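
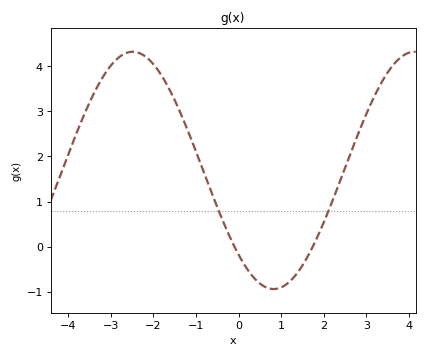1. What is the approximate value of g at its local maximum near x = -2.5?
4.32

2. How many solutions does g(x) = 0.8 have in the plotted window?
2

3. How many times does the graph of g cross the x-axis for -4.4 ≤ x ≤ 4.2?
2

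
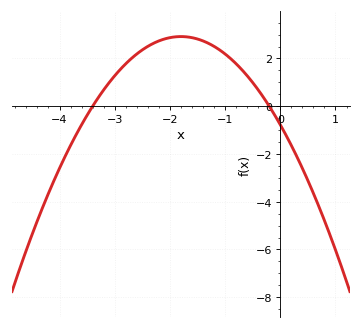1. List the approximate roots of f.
-3.4, -0.2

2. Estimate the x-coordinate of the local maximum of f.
-1.8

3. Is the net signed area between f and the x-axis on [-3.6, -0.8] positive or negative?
positive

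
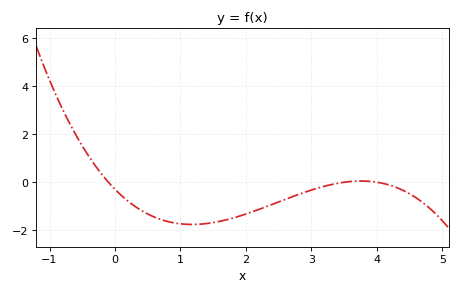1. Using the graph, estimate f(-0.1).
0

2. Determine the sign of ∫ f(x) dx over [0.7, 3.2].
negative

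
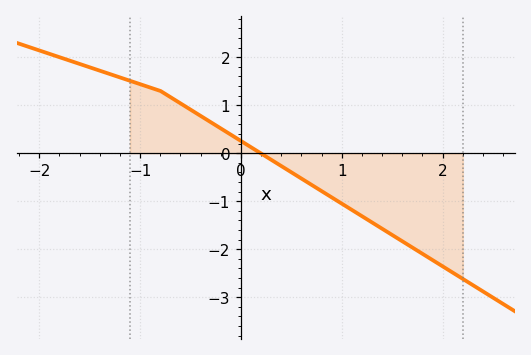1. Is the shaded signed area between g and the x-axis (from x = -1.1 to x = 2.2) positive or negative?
negative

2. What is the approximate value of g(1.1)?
-1.18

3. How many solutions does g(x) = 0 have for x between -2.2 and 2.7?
1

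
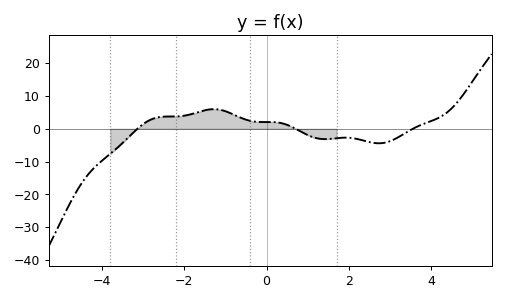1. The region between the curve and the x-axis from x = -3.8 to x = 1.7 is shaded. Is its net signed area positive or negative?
positive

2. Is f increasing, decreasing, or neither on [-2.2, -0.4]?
neither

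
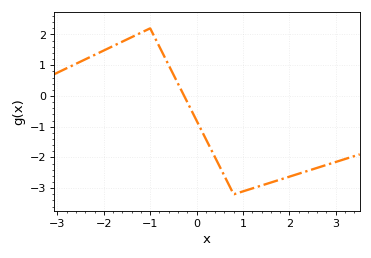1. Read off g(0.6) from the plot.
-2.6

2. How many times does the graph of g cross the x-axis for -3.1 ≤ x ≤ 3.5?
1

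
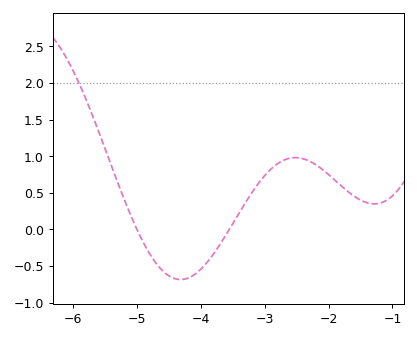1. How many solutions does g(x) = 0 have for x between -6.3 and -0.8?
2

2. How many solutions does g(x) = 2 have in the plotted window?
1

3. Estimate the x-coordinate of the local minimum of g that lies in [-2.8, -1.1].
-1.3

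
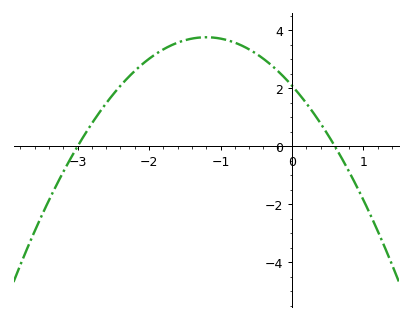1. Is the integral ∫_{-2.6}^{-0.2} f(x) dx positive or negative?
positive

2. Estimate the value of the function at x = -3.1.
-0.4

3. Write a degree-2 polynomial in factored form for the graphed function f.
y = -1.16(x + 3)(x - 0.6)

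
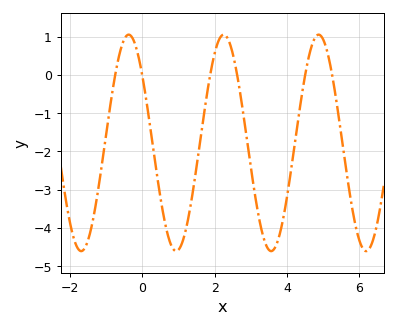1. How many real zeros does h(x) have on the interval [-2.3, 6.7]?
6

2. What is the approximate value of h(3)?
-2.41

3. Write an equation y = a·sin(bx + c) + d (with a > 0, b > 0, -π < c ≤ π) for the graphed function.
y = 2.83sin(2.39x + 2.48) - 1.78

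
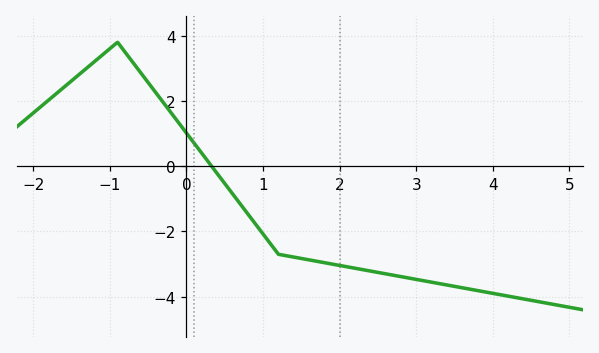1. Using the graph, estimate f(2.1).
-3.08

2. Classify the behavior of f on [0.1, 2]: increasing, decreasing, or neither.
decreasing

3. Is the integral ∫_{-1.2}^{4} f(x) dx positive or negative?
negative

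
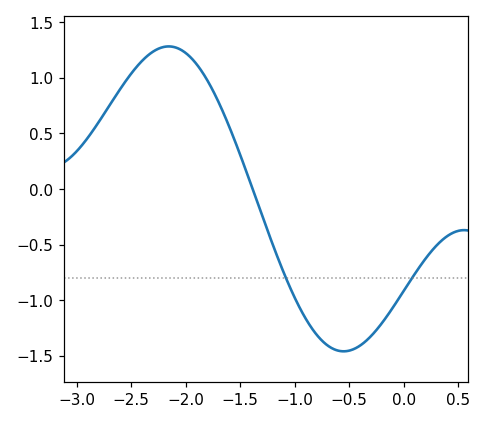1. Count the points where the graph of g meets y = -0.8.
2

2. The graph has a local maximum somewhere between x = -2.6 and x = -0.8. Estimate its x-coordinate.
-2.16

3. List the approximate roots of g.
-1.39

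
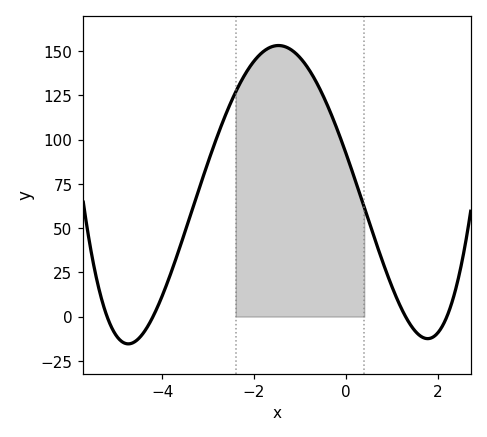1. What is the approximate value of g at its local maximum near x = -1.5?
154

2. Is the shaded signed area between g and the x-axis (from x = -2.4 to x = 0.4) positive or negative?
positive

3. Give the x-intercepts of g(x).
-5.2, -4.2, 1.4, 2.2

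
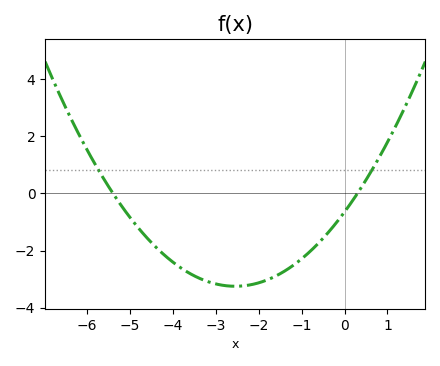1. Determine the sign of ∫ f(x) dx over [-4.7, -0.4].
negative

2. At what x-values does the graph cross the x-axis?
-5.4, 0.3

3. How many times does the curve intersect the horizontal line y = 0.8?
2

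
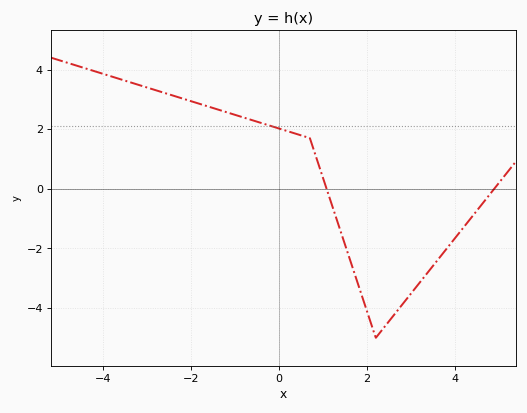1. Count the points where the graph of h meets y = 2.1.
1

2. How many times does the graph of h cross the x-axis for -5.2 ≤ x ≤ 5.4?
2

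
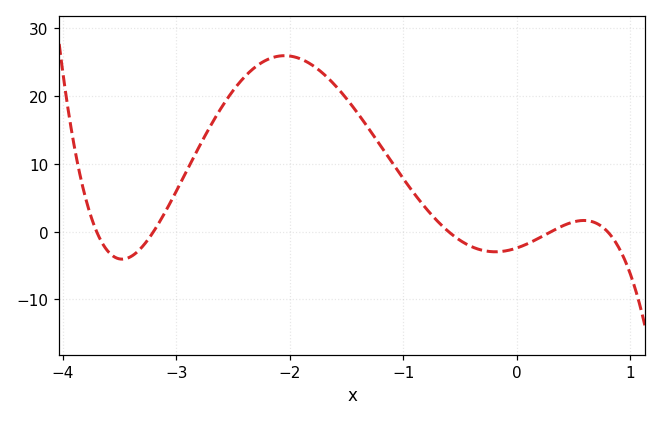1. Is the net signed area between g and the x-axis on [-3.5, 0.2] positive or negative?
positive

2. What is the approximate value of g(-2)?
26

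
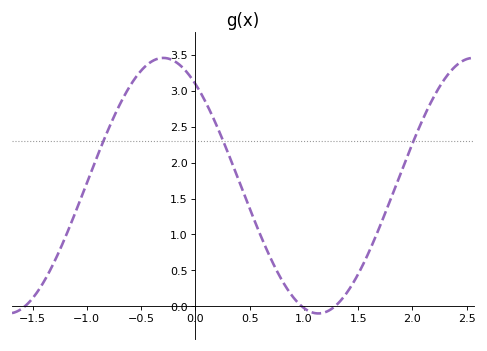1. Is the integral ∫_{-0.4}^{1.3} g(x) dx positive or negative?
positive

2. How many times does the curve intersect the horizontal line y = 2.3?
3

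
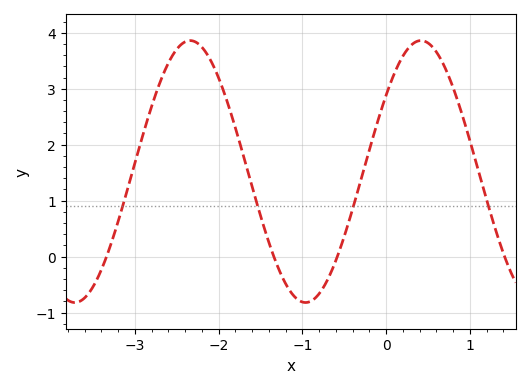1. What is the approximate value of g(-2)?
3.2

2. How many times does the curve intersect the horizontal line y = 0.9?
4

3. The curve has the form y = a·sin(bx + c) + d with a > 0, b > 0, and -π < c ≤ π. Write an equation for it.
y = 2.34sin(2.3x + 0.62) + 1.52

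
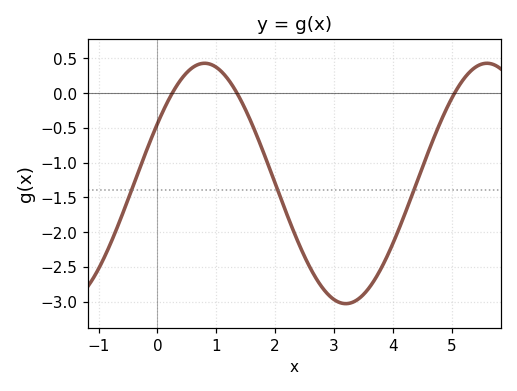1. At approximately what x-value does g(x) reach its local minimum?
3.2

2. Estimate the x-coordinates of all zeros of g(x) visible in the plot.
0.251, 1.35, 5.05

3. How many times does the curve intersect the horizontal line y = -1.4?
3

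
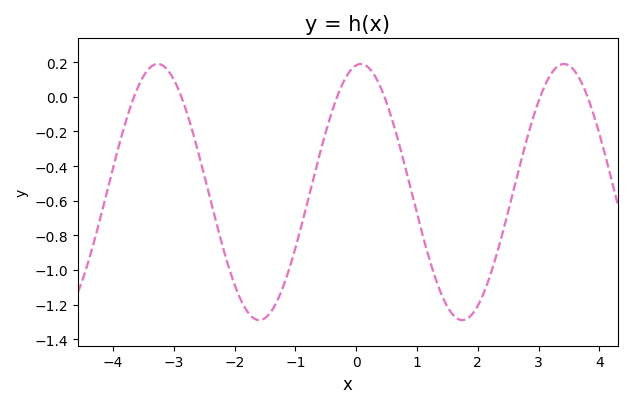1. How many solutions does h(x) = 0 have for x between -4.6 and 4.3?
6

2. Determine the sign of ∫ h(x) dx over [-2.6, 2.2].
negative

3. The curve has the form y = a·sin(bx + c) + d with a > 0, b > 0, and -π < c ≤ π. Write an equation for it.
y = 0.74sin(1.9x + 1.4) - 0.55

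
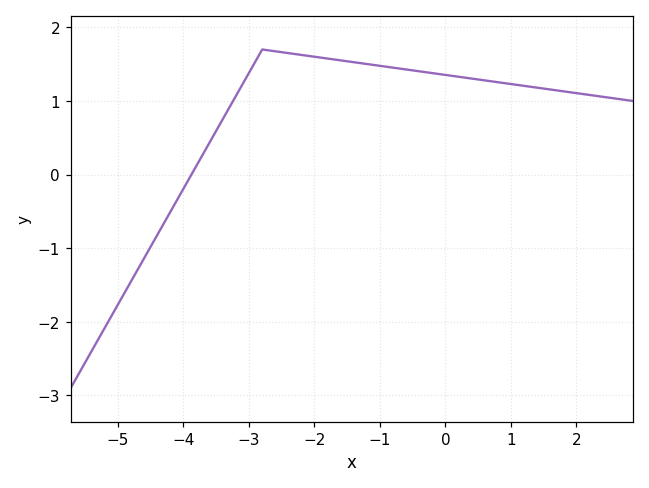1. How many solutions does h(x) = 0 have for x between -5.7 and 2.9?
1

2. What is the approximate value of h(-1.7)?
1.6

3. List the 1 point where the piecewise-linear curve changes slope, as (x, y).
(-2.8, 1.7)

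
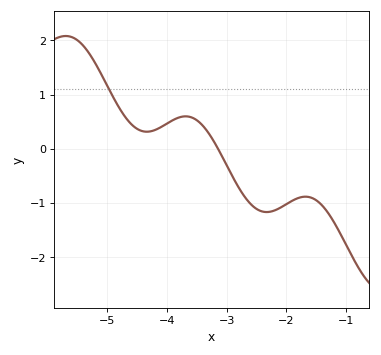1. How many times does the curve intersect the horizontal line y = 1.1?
1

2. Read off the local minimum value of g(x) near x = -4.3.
0.3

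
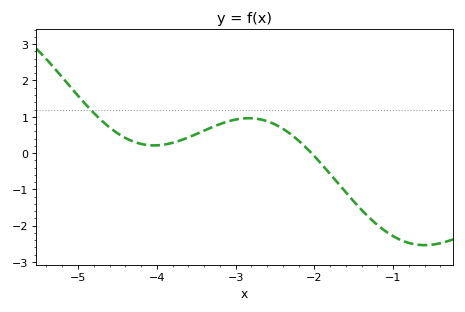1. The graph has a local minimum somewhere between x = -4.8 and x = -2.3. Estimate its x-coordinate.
-4.03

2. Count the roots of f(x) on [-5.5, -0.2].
1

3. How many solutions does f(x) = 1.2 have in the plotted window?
1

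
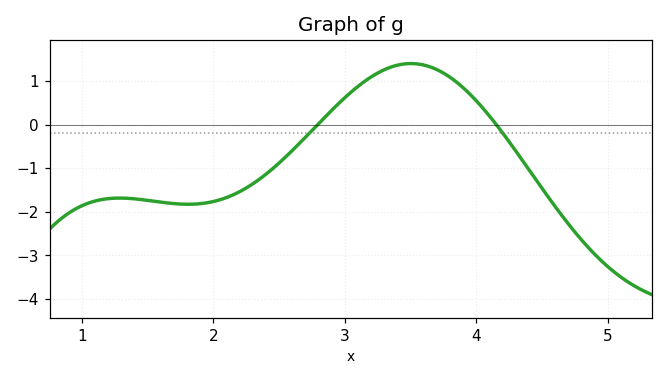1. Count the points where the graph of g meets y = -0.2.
2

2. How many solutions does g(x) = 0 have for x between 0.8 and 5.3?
2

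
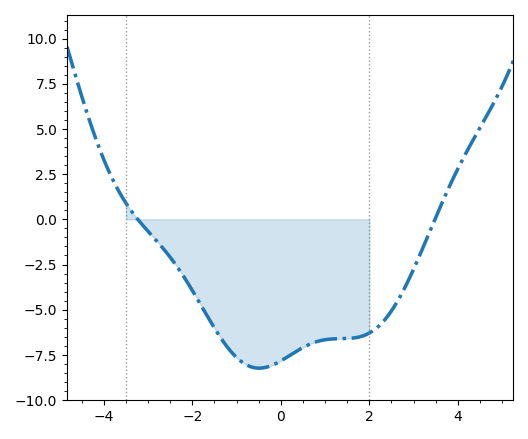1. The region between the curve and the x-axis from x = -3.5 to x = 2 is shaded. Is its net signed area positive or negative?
negative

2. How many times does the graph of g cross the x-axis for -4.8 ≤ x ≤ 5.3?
2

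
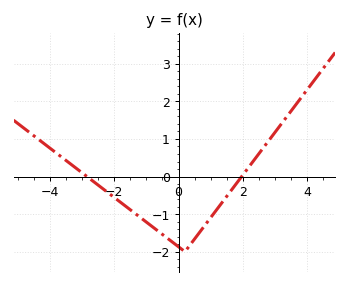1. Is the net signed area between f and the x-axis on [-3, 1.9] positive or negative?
negative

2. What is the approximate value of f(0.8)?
-1.3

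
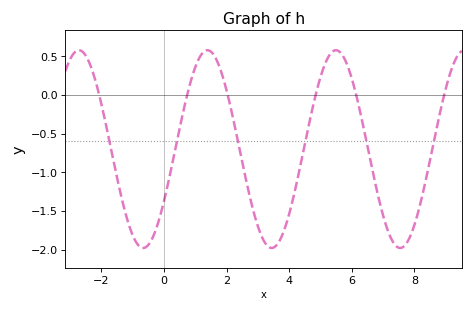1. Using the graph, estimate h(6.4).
-0.465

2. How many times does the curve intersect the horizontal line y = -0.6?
6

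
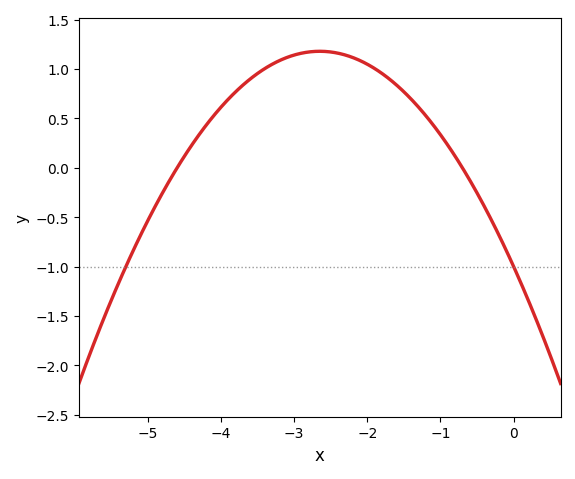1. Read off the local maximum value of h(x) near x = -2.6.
1.2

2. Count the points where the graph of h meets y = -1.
2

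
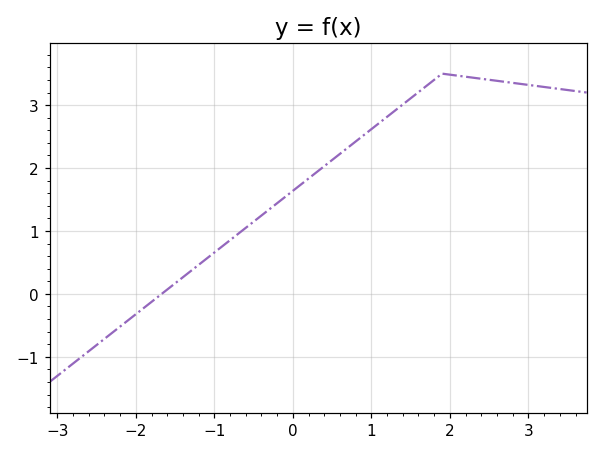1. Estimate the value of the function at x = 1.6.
3.2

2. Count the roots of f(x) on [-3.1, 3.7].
1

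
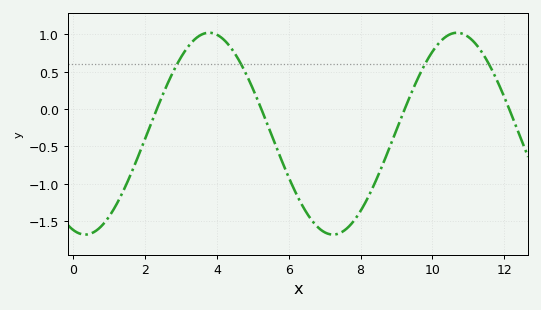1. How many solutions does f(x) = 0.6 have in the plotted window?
4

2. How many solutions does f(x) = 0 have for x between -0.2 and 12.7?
4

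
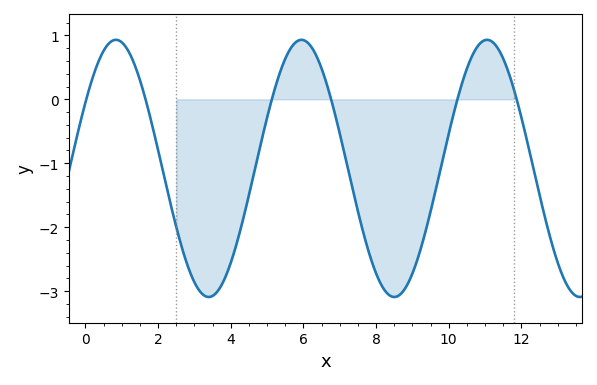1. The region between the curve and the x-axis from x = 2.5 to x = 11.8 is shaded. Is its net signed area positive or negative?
negative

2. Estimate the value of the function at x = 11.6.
0.495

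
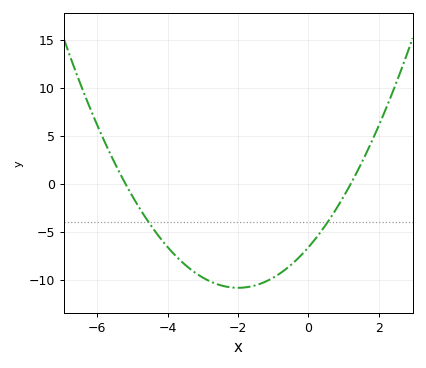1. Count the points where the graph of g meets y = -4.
2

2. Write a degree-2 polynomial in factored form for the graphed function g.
y = 1.06(x + 5.2)(x - 1.2)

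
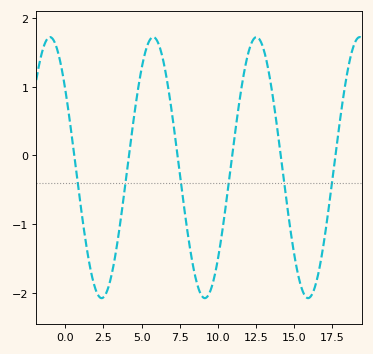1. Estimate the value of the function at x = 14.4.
-0.509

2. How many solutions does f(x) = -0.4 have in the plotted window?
6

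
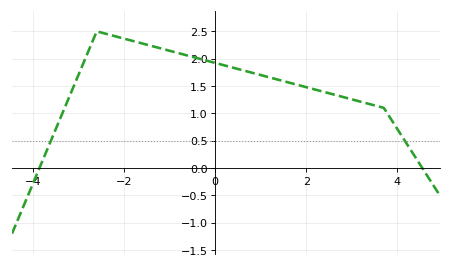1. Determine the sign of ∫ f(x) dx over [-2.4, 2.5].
positive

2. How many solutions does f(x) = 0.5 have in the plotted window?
2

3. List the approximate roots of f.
-3.8, 4.6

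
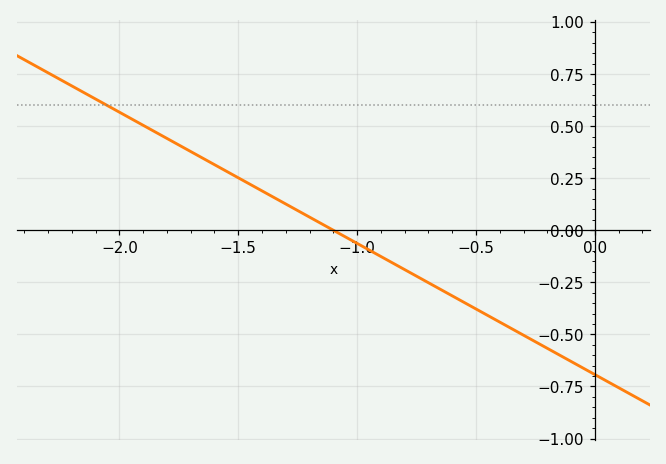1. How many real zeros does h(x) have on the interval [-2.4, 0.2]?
1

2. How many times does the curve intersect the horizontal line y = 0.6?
1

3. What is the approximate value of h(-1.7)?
0.38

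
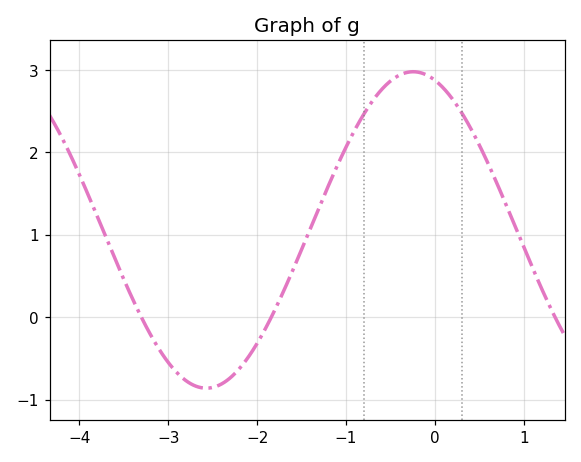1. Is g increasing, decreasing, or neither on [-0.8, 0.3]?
neither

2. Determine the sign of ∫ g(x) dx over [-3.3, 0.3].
positive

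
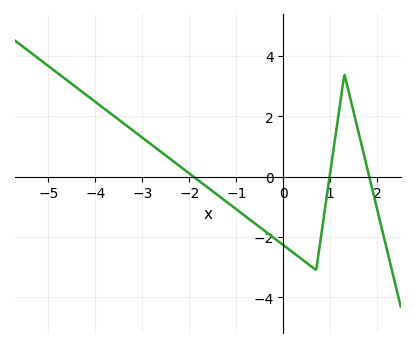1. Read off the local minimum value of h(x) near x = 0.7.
-3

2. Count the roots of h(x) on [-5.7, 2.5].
3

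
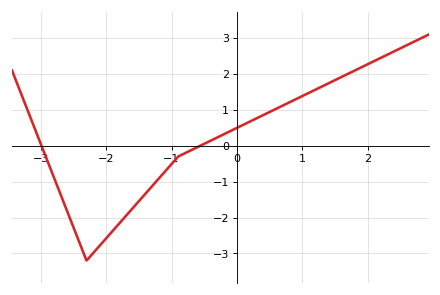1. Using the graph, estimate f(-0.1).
0.4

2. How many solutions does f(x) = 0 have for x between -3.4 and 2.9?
2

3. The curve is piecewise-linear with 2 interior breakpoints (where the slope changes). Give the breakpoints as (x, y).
(-2.3, -3.2); (-0.9, -0.3)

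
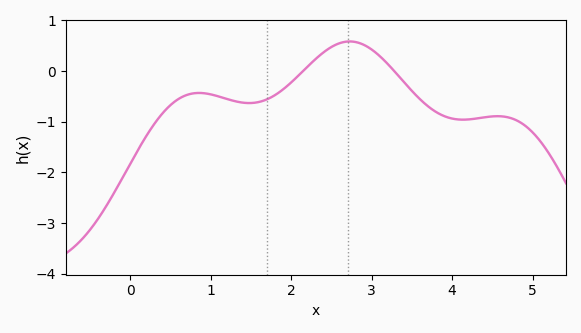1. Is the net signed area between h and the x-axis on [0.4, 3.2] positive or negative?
negative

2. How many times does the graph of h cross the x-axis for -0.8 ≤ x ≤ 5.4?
2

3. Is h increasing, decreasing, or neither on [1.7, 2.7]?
increasing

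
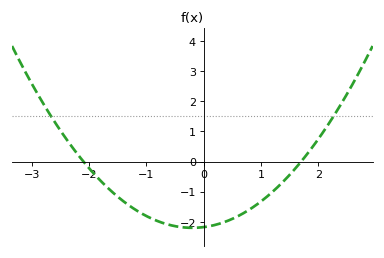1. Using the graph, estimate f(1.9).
0.488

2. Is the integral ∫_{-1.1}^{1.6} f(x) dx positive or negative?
negative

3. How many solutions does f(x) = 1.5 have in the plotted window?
2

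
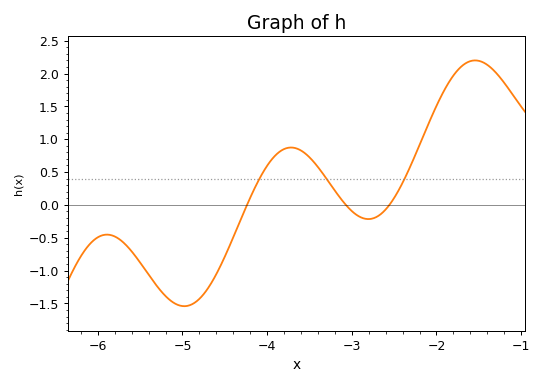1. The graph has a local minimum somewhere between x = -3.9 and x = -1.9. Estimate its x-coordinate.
-2.8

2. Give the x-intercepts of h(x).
-4.2, -3.1, -2.6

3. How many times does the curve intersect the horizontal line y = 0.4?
3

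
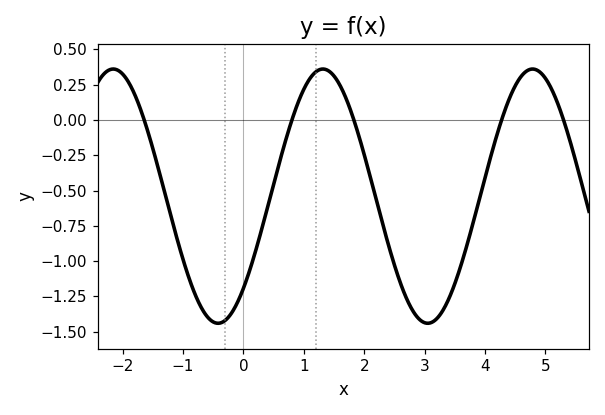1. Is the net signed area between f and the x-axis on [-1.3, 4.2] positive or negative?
negative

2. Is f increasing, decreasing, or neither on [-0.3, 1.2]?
increasing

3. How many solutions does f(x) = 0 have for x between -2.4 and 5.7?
5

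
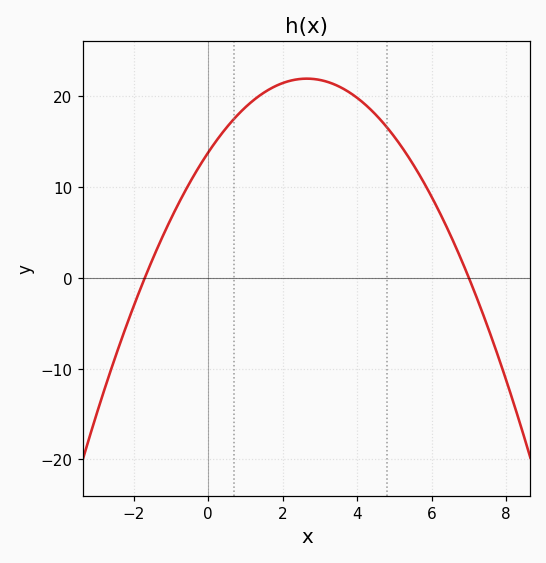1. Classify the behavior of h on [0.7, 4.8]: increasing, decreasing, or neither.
neither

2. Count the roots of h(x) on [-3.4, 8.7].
2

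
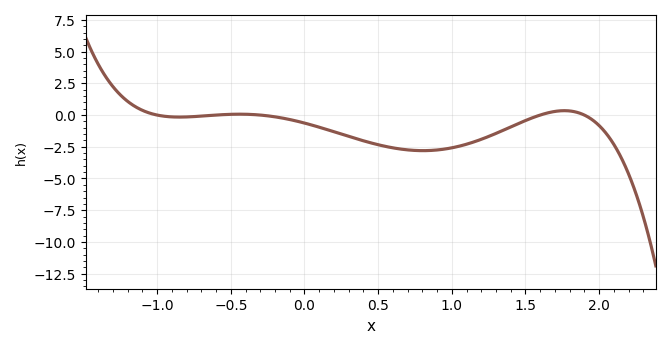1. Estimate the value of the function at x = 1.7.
0.5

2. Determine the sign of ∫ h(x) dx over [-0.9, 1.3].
negative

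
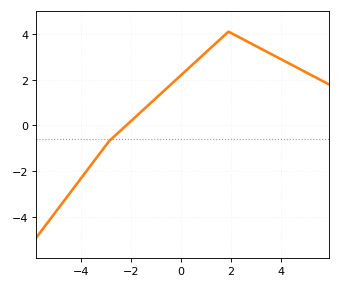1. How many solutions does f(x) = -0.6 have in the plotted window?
1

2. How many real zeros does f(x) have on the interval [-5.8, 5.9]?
1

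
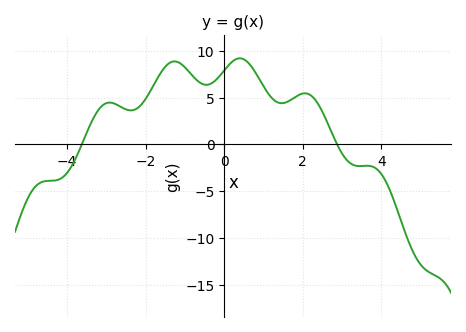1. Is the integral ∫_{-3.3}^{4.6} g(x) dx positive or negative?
positive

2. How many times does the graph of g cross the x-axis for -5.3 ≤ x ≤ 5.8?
2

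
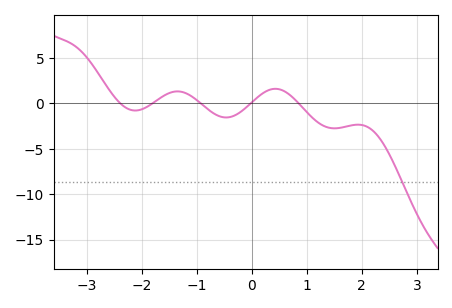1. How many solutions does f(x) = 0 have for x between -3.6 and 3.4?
5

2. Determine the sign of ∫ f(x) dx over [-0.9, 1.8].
negative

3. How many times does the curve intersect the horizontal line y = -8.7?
1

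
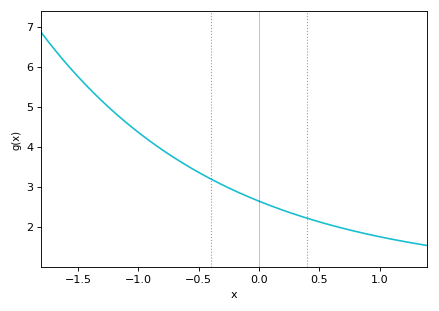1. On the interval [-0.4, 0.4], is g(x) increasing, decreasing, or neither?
decreasing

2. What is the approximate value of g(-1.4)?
5.4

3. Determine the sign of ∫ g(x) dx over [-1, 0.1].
positive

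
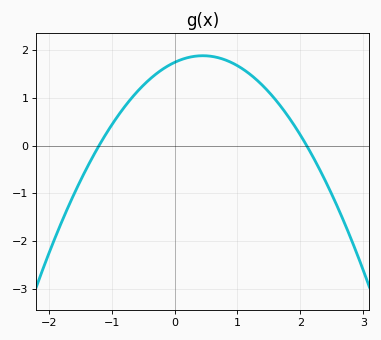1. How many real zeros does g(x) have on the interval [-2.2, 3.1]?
2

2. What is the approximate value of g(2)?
0.221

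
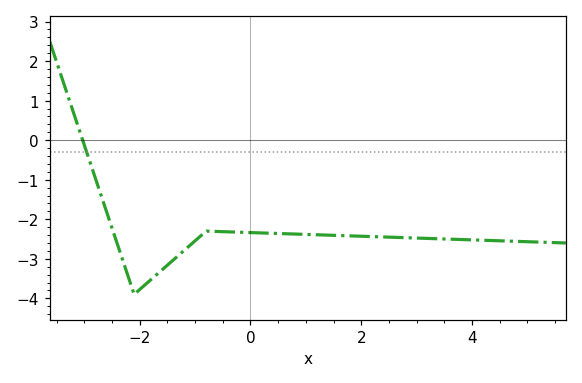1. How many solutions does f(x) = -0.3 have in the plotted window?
1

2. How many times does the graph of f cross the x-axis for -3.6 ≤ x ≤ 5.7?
1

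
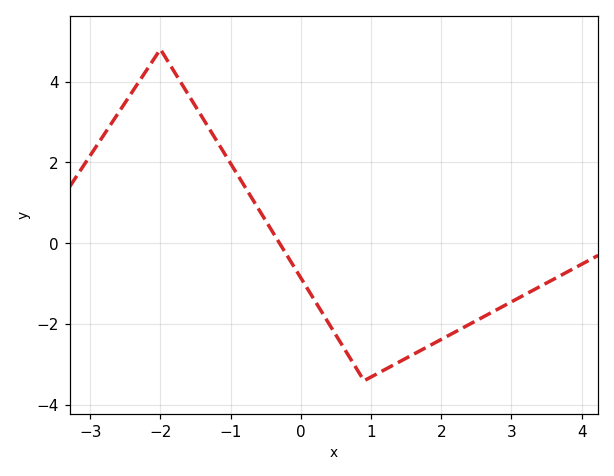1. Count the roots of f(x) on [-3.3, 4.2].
1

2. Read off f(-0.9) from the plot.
1.69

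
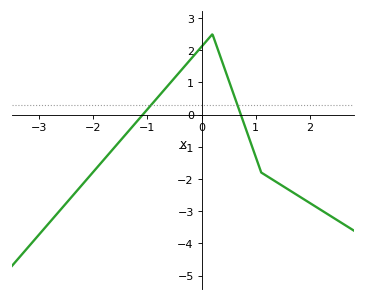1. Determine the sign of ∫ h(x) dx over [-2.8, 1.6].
negative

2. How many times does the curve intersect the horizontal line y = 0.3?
2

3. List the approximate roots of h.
-1.1, 0.7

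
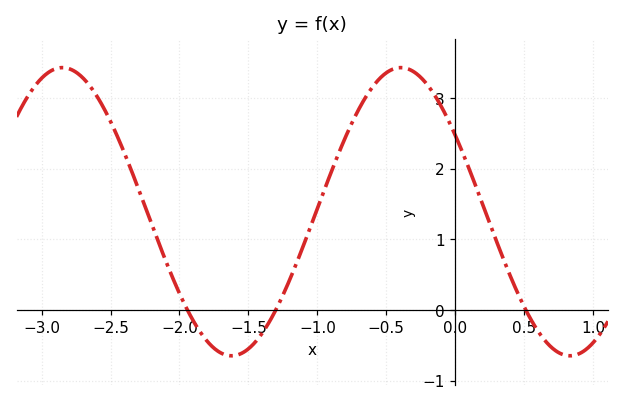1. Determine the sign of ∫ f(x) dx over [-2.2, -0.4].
positive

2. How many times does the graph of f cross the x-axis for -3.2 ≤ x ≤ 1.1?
3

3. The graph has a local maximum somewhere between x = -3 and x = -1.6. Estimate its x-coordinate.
-2.8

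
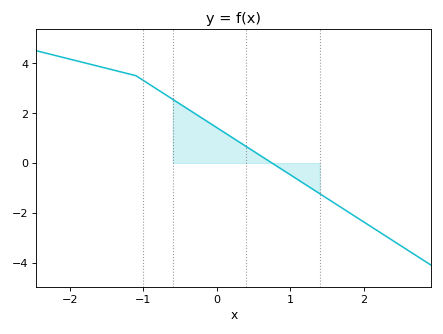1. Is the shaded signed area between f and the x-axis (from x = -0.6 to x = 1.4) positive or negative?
positive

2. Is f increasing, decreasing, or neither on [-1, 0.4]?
decreasing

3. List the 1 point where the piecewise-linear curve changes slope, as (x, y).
(-1.1, 3.5)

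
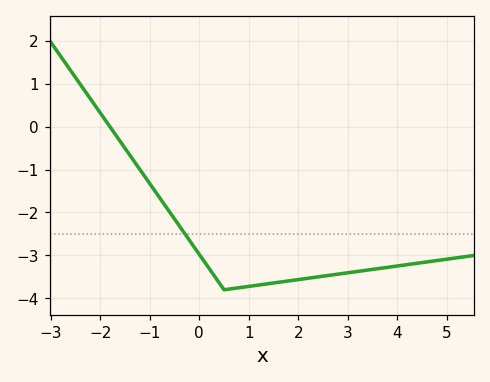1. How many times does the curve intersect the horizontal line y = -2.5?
1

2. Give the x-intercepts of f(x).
-1.81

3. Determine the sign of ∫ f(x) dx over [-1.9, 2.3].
negative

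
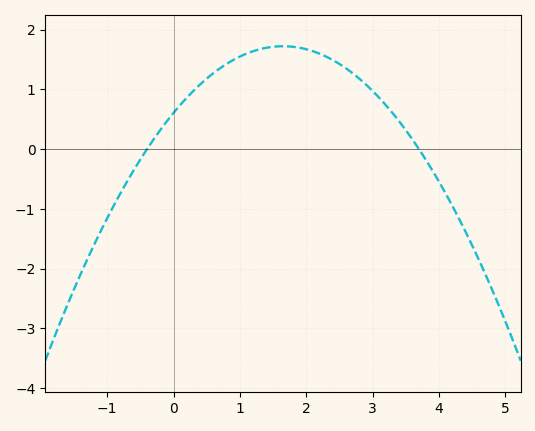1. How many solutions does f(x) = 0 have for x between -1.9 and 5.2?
2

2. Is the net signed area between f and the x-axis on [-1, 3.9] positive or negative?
positive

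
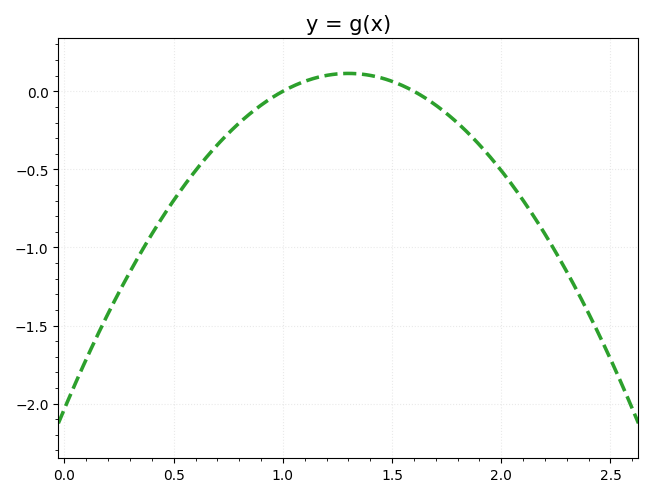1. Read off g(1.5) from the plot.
0.064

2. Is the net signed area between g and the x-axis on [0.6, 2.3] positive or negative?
negative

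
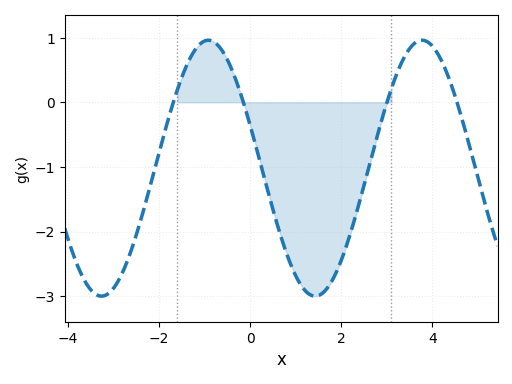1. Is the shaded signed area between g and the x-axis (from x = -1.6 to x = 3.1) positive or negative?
negative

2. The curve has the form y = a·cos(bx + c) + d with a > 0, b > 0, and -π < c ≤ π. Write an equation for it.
y = 1.98cos(1.34x + 1.23) - 1.02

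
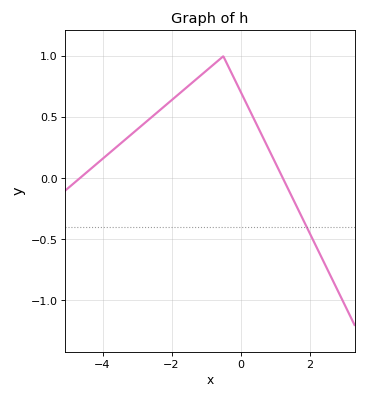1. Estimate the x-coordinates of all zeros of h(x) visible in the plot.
-4.6, 1.2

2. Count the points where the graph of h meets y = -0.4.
1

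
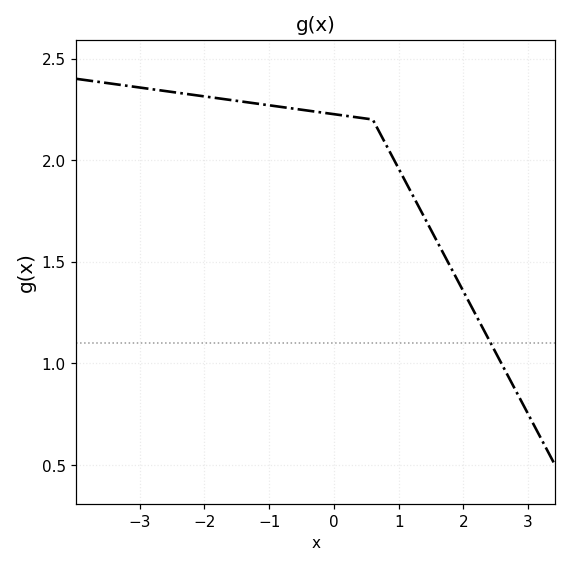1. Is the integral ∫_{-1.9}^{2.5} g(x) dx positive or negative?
positive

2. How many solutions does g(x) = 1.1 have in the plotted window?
1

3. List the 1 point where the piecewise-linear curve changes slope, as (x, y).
(0.6, 2.2)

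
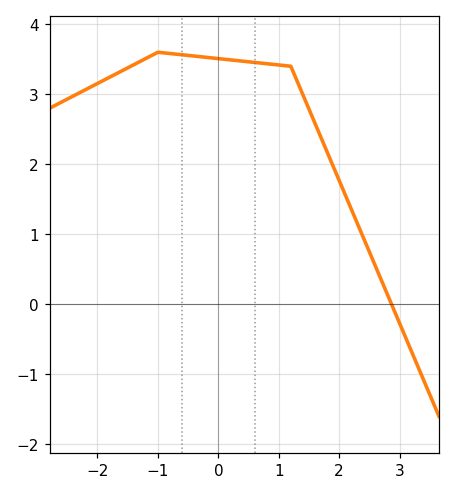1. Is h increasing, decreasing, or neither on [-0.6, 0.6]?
decreasing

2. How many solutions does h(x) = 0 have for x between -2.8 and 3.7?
1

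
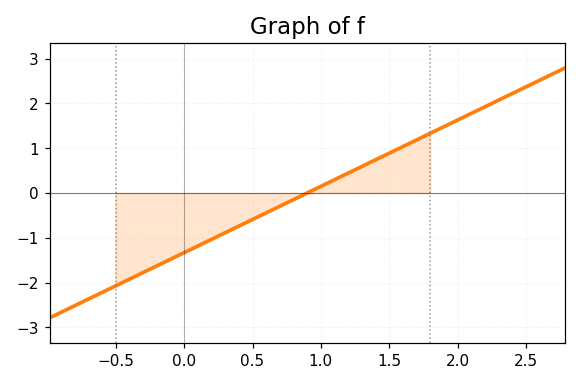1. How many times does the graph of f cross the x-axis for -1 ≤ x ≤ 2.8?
1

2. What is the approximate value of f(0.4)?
-0.7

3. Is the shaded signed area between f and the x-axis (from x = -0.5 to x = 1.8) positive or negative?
negative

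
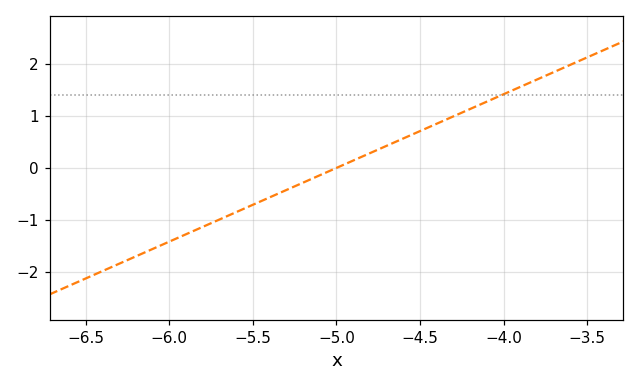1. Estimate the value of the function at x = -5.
0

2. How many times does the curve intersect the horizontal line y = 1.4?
1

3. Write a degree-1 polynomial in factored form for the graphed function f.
y = 1.42(x + 5)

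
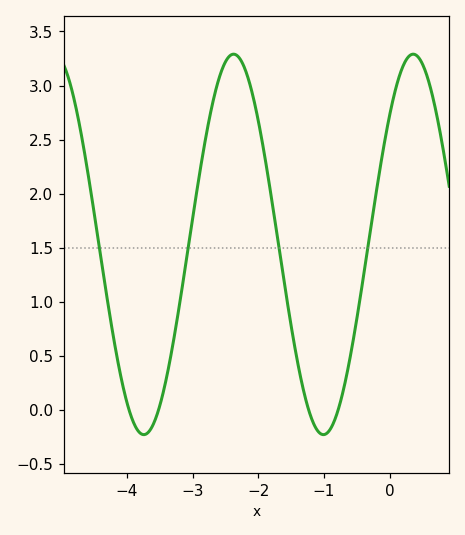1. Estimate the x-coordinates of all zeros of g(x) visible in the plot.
-4, -3.5, -1.2, -0.8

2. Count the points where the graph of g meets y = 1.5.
4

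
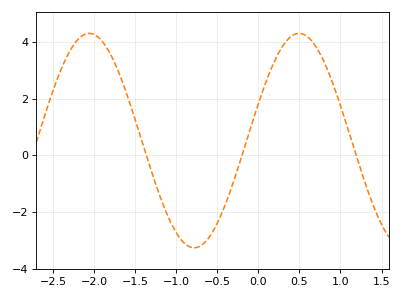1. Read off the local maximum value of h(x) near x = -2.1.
4.2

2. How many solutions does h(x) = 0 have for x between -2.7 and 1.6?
3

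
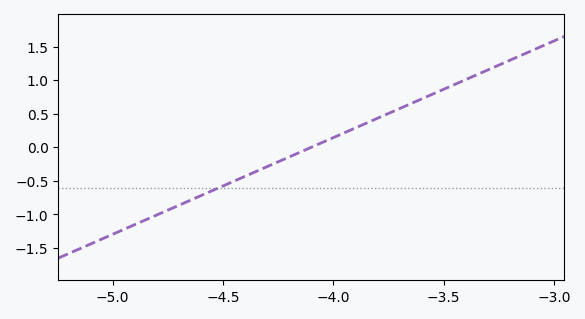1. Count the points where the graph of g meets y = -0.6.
1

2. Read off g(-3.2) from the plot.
1.3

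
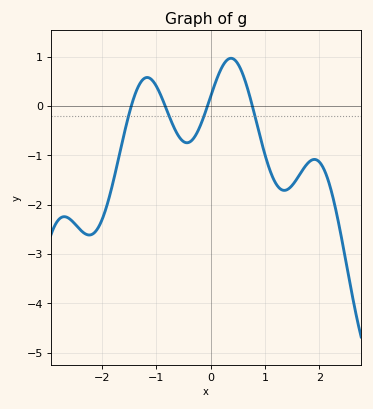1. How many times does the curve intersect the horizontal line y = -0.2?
4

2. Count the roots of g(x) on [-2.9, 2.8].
4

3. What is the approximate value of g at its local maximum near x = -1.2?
0.581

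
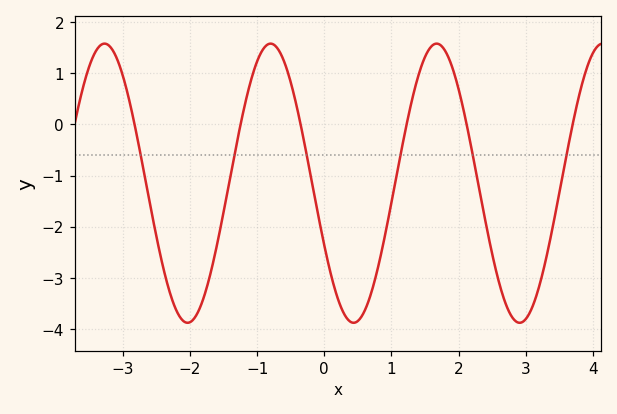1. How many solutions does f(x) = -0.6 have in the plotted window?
6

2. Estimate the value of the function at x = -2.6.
-1.53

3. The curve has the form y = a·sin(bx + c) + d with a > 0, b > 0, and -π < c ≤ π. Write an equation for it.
y = 2.73sin(2.54x - 2.68) - 1.15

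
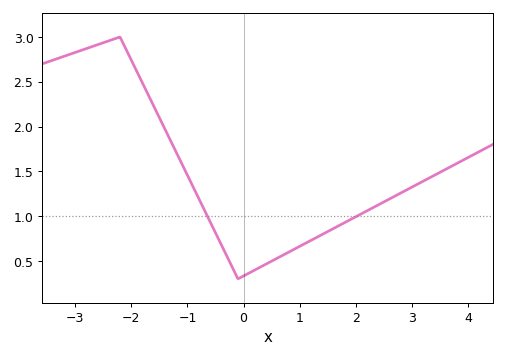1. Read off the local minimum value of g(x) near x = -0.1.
0.3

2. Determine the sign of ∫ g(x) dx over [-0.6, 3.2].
positive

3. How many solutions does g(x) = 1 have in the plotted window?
2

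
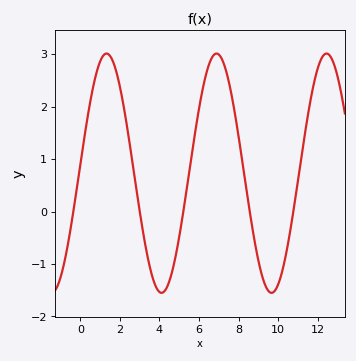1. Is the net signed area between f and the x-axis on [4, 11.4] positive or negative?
positive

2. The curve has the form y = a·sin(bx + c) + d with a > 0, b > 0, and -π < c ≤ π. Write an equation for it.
y = 2.28sin(1.13x + 0.07) + 0.73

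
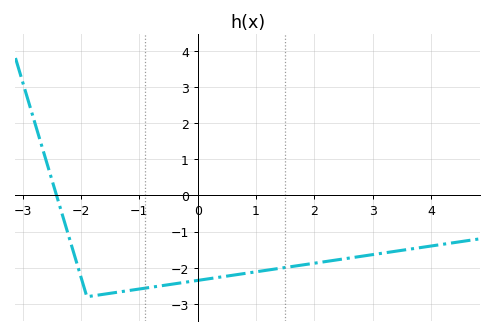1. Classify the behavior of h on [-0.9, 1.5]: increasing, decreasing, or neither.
increasing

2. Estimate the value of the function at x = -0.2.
-2.4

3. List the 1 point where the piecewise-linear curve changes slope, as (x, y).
(-1.9, -2.8)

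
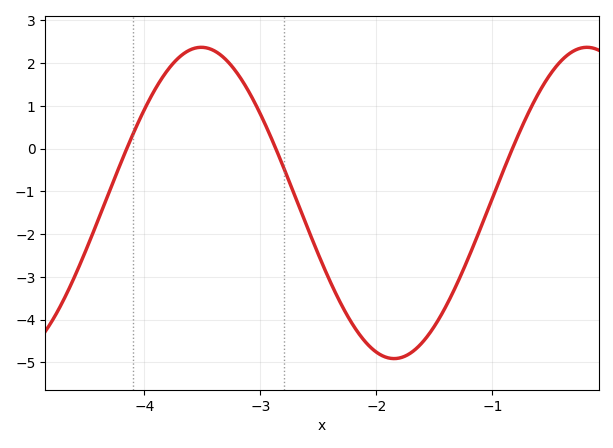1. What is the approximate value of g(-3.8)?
1.84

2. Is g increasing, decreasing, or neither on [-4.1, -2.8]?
neither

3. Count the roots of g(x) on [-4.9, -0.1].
3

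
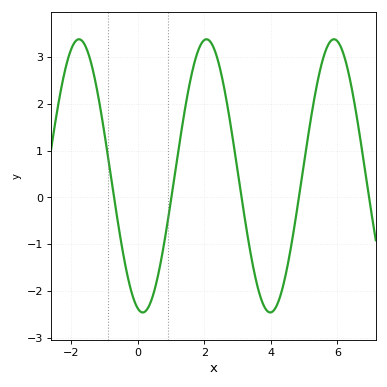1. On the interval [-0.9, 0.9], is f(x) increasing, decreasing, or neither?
neither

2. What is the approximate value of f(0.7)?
-1.36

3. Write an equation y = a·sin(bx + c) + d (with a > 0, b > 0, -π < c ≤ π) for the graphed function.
y = 2.91sin(1.64x - 1.82) + 0.46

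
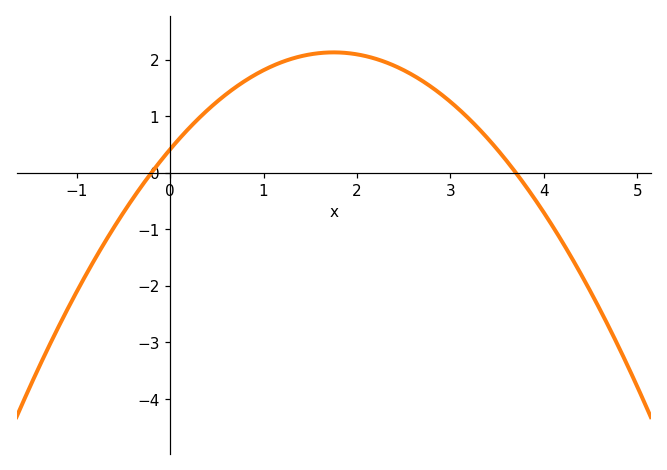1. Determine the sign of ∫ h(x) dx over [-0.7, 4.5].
positive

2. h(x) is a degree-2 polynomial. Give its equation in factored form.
y = -0.56(x + 0.2)(x - 3.7)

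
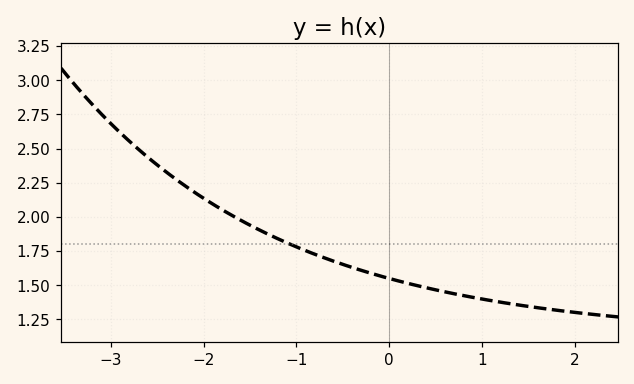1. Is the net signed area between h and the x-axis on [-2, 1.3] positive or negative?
positive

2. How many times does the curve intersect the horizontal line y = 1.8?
1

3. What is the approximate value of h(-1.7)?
2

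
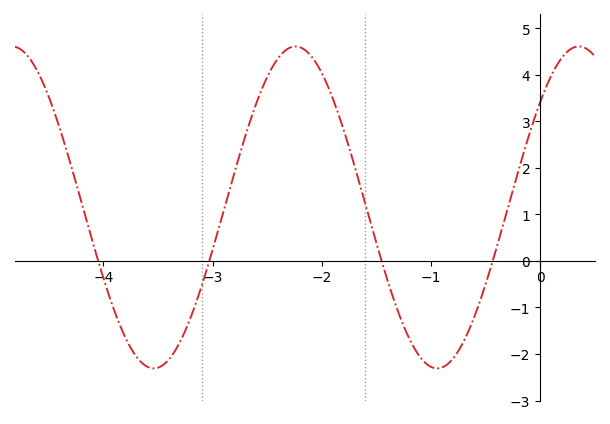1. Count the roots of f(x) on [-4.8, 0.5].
4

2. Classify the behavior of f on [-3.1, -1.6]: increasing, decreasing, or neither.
neither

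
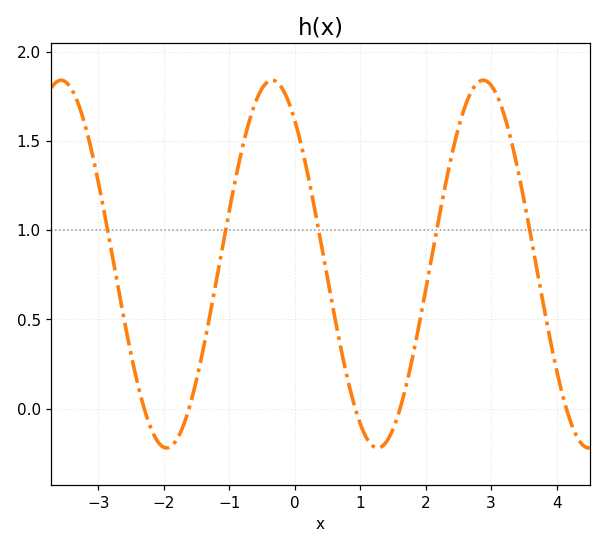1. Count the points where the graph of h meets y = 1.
5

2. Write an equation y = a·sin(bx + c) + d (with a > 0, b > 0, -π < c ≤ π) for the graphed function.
y = 1.03sin(1.95x + 2.24) + 0.81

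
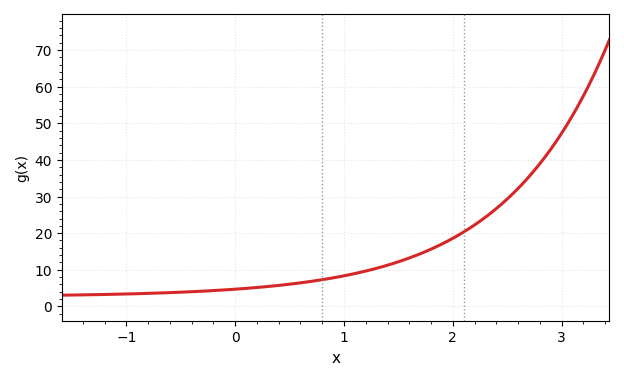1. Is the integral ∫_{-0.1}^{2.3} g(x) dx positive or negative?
positive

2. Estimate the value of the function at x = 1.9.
17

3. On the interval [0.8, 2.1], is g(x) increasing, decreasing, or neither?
increasing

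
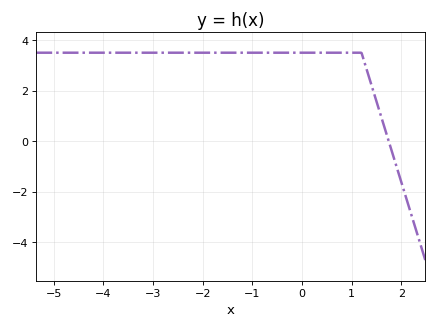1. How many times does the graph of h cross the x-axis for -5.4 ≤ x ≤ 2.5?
1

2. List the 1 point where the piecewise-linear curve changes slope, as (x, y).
(1.2, 3.5)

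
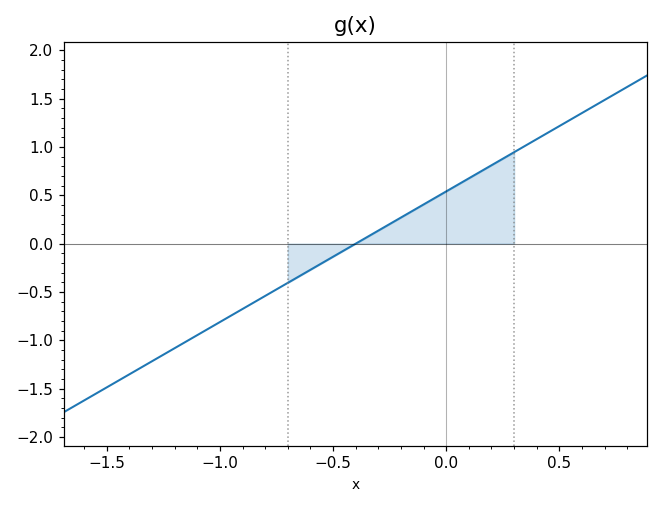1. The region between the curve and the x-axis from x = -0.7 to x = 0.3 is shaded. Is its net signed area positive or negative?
positive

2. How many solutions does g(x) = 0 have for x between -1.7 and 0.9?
1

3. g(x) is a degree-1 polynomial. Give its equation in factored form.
y = 1.35(x + 0.4)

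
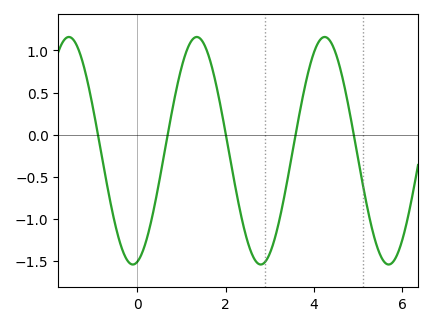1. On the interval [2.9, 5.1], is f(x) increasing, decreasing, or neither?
neither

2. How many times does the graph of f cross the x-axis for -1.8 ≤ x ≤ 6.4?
5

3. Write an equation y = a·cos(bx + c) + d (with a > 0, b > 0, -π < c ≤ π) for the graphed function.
y = 1.35cos(2.17x - 2.92) - 0.19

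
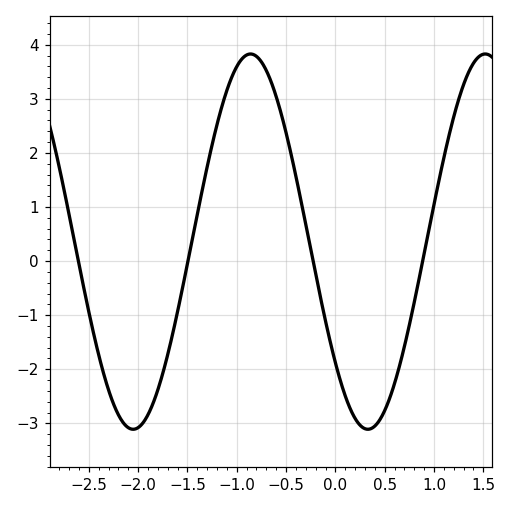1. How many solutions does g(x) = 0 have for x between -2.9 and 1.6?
4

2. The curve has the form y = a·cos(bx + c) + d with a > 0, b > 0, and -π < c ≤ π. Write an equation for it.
y = 3.47cos(2.64x + 2.27) + 0.36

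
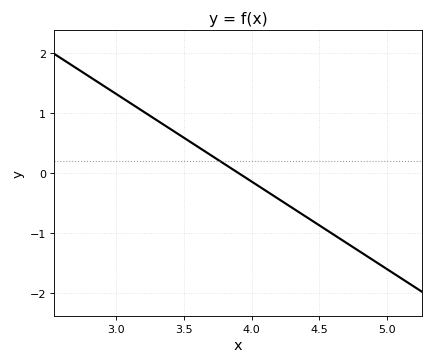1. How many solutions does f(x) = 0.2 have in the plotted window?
1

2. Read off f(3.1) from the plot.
1.2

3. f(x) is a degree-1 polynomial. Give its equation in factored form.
y = -1.46(x - 3.9)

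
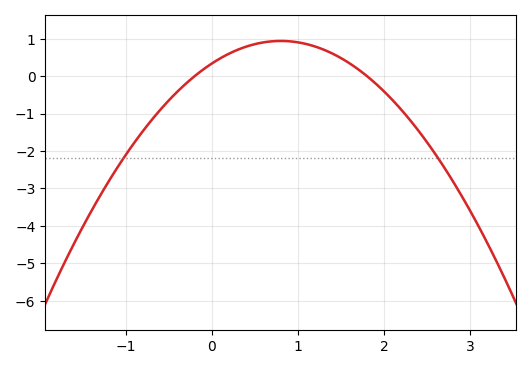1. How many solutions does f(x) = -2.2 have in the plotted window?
2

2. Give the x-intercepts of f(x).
-0.2, 1.8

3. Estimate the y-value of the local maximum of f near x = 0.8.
0.9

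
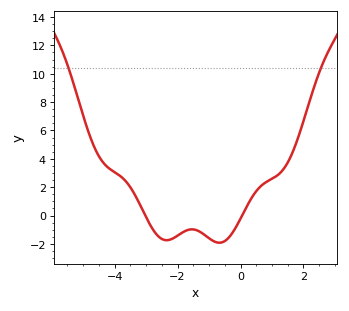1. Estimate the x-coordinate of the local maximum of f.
-1.54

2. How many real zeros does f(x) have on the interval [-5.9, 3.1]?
2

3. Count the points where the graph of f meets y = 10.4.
2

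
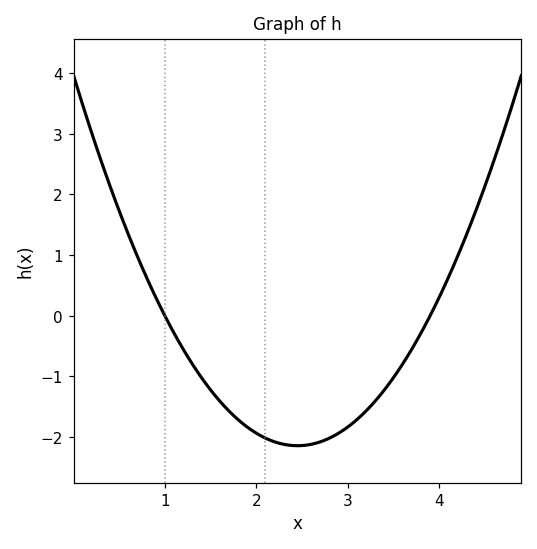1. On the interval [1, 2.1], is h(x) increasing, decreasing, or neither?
decreasing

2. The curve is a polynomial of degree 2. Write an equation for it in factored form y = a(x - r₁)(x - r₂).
y = 1.02(x - 1)(x - 3.9)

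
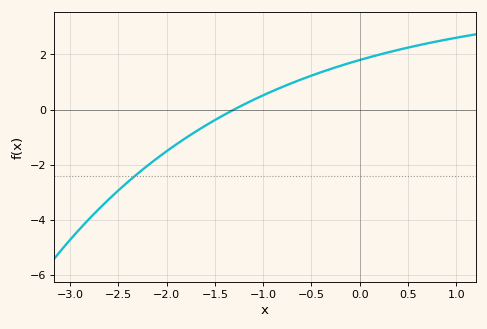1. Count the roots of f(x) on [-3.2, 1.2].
1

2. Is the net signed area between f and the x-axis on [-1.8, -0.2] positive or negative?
positive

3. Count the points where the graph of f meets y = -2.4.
1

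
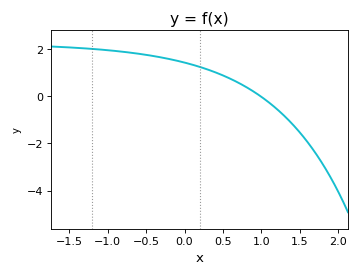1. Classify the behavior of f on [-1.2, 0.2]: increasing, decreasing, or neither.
decreasing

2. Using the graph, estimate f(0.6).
0.7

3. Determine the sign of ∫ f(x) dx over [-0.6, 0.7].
positive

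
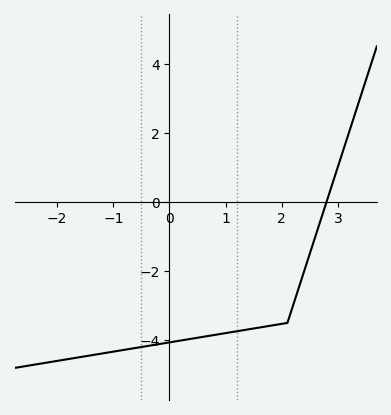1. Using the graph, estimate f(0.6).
-3.9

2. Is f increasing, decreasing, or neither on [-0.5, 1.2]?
increasing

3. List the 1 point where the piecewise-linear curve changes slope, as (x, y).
(2.1, -3.5)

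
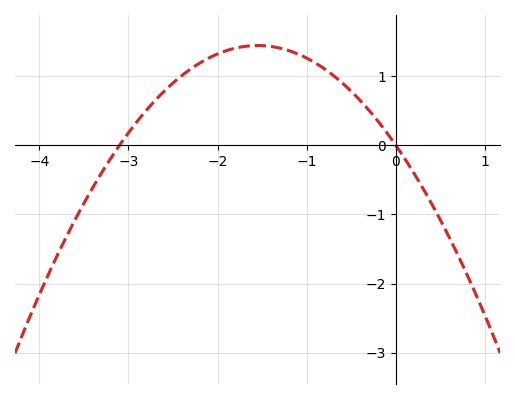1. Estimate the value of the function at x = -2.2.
1.2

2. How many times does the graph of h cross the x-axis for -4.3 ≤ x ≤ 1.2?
2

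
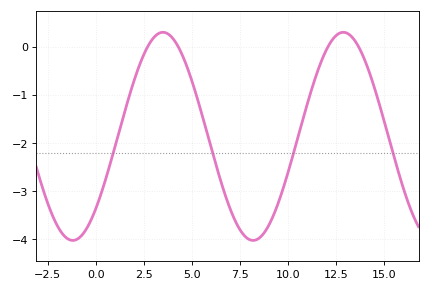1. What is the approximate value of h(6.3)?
-2.5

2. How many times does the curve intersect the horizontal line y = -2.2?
4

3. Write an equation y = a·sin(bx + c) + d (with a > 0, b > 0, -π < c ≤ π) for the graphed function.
y = 2.16sin(0.67x - 0.77) - 1.86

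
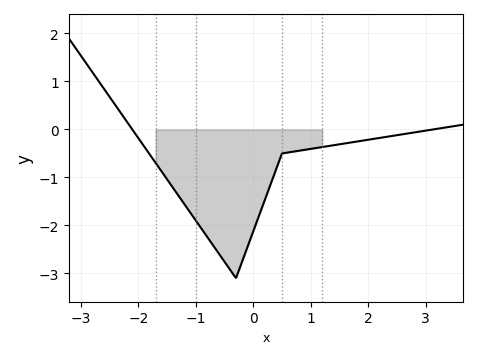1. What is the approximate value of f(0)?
-2.1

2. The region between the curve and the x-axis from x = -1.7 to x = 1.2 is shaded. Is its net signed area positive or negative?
negative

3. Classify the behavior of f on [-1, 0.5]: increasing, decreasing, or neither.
neither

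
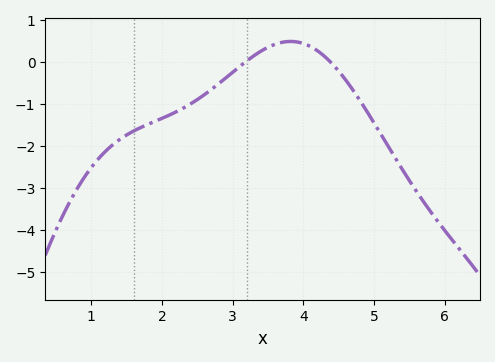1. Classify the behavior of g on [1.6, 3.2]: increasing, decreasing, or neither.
increasing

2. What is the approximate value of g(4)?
0.4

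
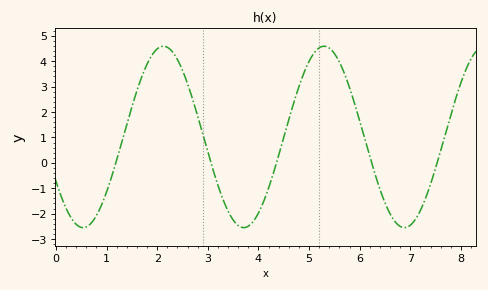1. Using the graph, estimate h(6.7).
-2.32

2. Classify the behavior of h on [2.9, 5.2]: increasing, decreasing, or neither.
neither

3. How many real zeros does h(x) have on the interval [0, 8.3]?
5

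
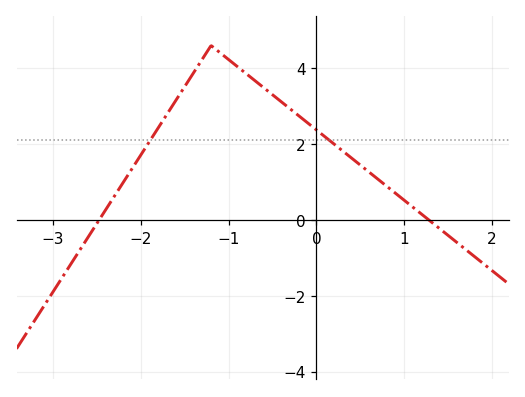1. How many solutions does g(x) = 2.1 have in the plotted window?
2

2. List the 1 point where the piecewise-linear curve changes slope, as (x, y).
(-1.2, 4.6)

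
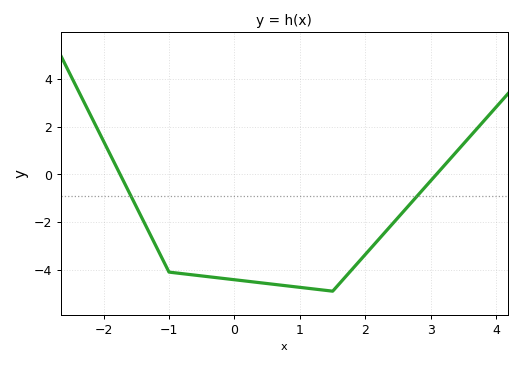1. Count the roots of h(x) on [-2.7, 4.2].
2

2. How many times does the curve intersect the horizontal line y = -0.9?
2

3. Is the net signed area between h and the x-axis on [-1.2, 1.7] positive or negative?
negative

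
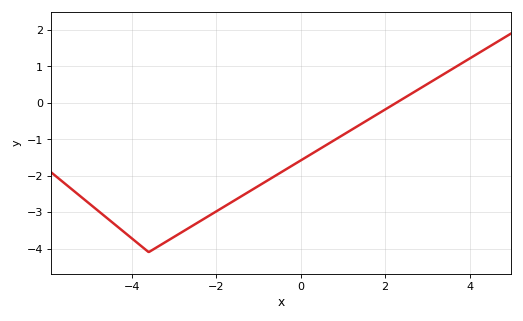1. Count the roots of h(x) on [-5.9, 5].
1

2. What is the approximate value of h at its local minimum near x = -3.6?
-4.1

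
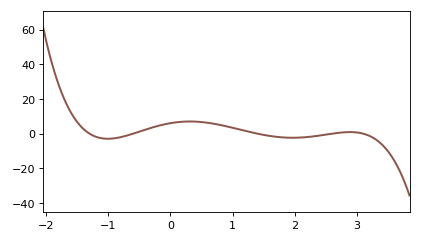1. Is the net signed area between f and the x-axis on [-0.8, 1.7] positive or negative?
positive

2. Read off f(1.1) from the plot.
2.53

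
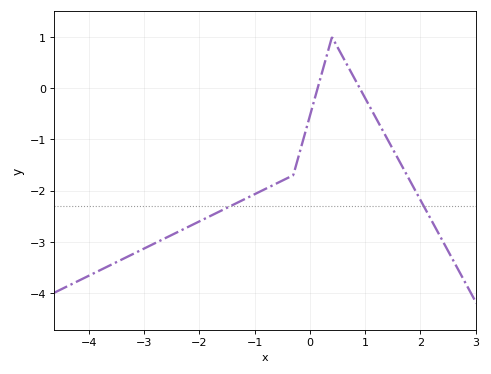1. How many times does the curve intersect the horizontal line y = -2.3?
2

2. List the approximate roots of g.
0.141, 0.903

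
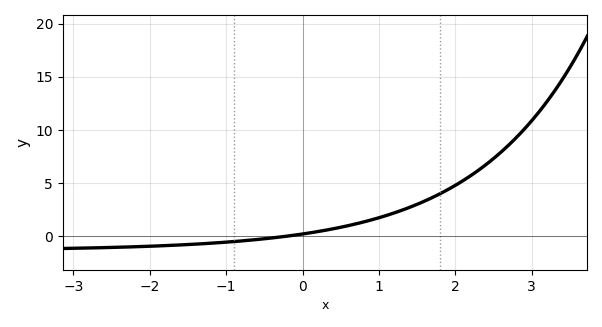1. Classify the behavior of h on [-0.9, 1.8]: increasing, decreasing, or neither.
increasing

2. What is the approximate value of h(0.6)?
0.99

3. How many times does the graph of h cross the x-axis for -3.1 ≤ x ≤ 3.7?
1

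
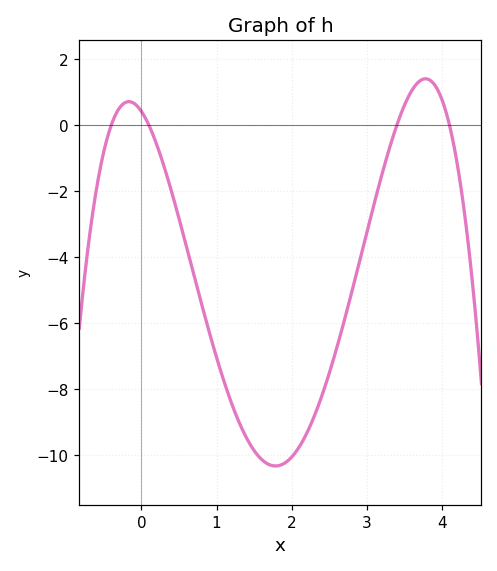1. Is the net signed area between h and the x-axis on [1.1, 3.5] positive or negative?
negative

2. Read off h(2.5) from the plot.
-7.6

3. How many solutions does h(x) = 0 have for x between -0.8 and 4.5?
4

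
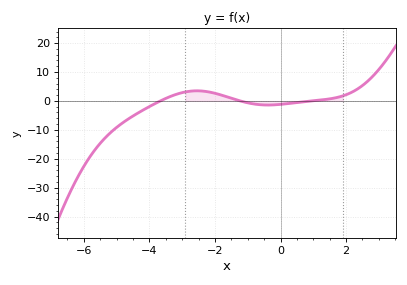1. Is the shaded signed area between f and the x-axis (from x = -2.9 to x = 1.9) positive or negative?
positive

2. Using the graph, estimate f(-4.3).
-4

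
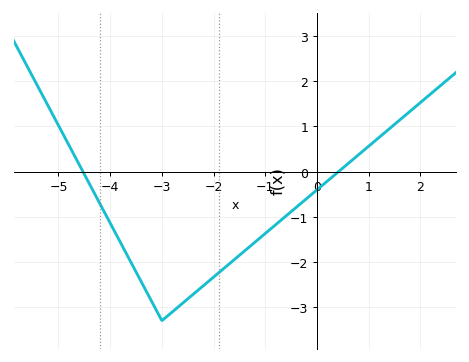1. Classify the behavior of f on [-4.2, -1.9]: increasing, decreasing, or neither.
neither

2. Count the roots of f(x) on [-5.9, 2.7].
2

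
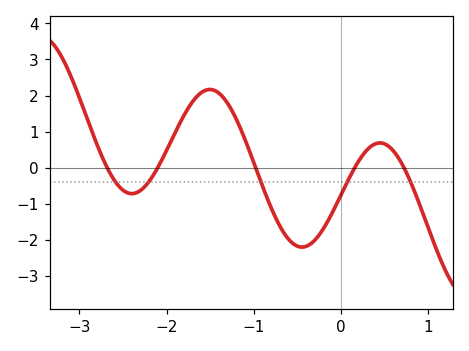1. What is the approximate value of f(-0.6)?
-2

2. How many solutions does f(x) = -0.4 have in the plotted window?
5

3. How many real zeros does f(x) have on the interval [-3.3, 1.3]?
5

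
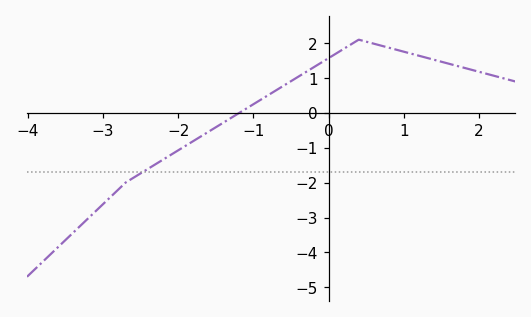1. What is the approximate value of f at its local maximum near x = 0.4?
2.1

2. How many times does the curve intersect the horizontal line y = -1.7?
1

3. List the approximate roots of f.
-1.19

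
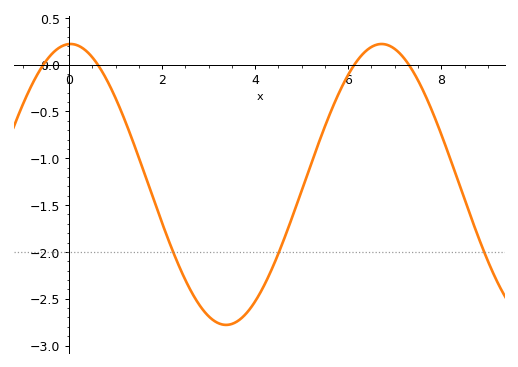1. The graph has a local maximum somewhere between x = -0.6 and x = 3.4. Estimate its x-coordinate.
0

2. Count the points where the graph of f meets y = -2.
3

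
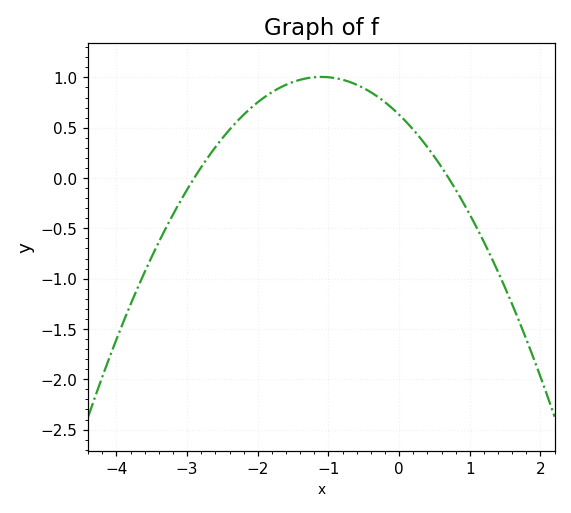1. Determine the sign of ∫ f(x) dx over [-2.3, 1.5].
positive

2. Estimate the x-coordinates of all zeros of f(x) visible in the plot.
-2.9, 0.7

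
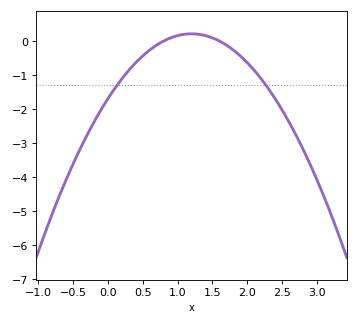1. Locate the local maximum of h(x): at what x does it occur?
1.2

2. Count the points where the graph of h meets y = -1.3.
2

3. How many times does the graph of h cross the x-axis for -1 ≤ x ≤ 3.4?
2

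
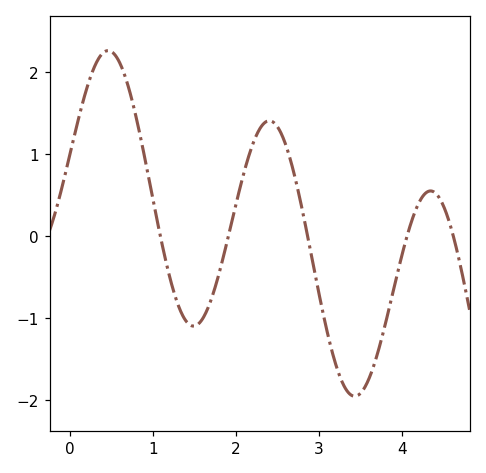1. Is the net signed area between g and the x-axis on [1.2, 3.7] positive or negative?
negative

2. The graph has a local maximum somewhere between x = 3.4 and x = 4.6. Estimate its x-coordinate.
4.3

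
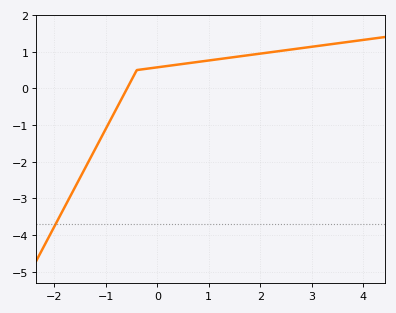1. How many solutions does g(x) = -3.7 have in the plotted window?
1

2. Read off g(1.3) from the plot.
0.8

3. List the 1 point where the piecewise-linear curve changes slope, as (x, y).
(-0.4, 0.5)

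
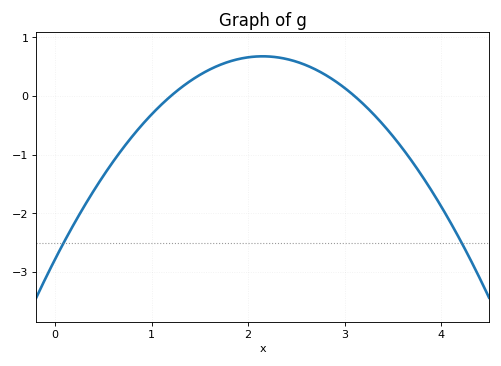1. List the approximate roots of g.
1.2, 3.1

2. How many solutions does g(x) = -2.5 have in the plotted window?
2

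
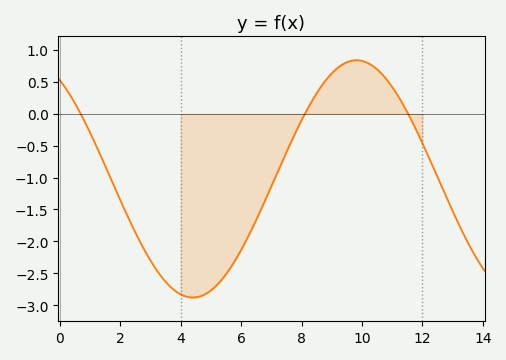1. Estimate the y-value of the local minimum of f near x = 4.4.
-2.9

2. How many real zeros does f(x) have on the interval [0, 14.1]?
3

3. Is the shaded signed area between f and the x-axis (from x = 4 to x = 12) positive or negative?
negative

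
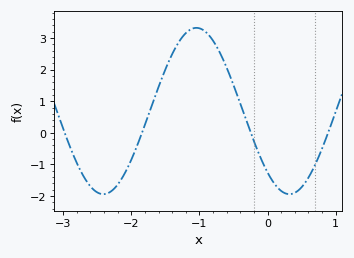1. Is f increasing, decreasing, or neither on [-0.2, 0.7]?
neither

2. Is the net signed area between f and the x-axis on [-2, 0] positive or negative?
positive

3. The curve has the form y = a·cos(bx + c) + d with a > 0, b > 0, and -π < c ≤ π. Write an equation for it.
y = 2.63cos(2.3x + 2.4) + 0.69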